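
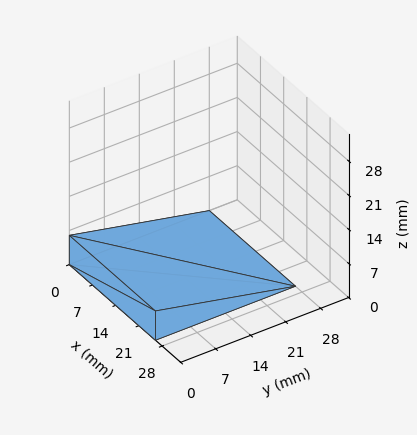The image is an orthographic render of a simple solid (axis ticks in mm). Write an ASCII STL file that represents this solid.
Reading the render: the shape is a wedge (ramp): 26 × 28 mm base, rising to 6 mm along the y=0 edge and sloping linearly to z=0 at y=28 (dimensions read to the nearest mm from the axis ticks). For the STL, each face is triangulated and given an outward normal.

solid part
  facet normal 0.0000 0.0000 -1.0000
    outer loop
      vertex 26.000 28.000 0.000
      vertex 26.000 0.000 0.000
      vertex 0.000 0.000 0.000
    endloop
  endfacet
  facet normal 0.0000 0.0000 -1.0000
    outer loop
      vertex 0.000 28.000 0.000
      vertex 26.000 28.000 0.000
      vertex 0.000 0.000 0.000
    endloop
  endfacet
  facet normal 0.0000 -1.0000 0.0000
    outer loop
      vertex 0.000 0.000 0.000
      vertex 26.000 0.000 0.000
      vertex 26.000 0.000 6.000
    endloop
  endfacet
  facet normal 0.0000 -1.0000 0.0000
    outer loop
      vertex 0.000 0.000 0.000
      vertex 26.000 0.000 6.000
      vertex 0.000 0.000 6.000
    endloop
  endfacet
  facet normal 0.0000 0.2095 0.9778
    outer loop
      vertex 0.000 0.000 6.000
      vertex 26.000 0.000 6.000
      vertex 26.000 28.000 0.000
    endloop
  endfacet
  facet normal 0.0000 0.2095 0.9778
    outer loop
      vertex 0.000 0.000 6.000
      vertex 26.000 28.000 0.000
      vertex 0.000 28.000 0.000
    endloop
  endfacet
  facet normal -1.0000 0.0000 0.0000
    outer loop
      vertex 0.000 0.000 6.000
      vertex 0.000 28.000 0.000
      vertex 0.000 0.000 0.000
    endloop
  endfacet
  facet normal 1.0000 0.0000 0.0000
    outer loop
      vertex 26.000 0.000 0.000
      vertex 26.000 28.000 0.000
      vertex 26.000 0.000 6.000
    endloop
  endfacet
endsolid part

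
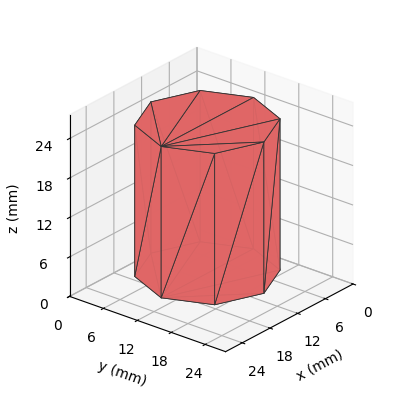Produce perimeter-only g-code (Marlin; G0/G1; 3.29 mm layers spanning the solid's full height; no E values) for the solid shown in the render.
Reading the render: the shape is a regular 8-sided prism (a cylinder approximated with 8 flat sides), circumscribed radius ≈ 10 mm, height ≈ 23 mm (dimensions read to the nearest mm from the axis ticks). For the g-code, the solid's height is divided into equal slices at the stated Δz and each level perimeter traced with G1 moves after a G0 lift.

; perimeter-only toolpath
G21 ; units = mm
G90 ; absolute positioning
G28 ; home
; layer 1
G0 Z3.29
G0 X20.00 Y10.00
G1 X17.07 Y17.07
G1 X10.00 Y20.00
G1 X2.93 Y17.07
G1 X0.00 Y10.00
G1 X2.93 Y2.93
G1 X10.00 Y0.00
G1 X17.07 Y2.93
G1 X20.00 Y10.00
; layer 2
G0 Z6.57
G0 X20.00 Y10.00
G1 X17.07 Y17.07
G1 X10.00 Y20.00
G1 X2.93 Y17.07
G1 X0.00 Y10.00
G1 X2.93 Y2.93
G1 X10.00 Y0.00
G1 X17.07 Y2.93
G1 X20.00 Y10.00
; layer 3
G0 Z9.86
G0 X20.00 Y10.00
G1 X17.07 Y17.07
G1 X10.00 Y20.00
G1 X2.93 Y17.07
G1 X0.00 Y10.00
G1 X2.93 Y2.93
G1 X10.00 Y0.00
G1 X17.07 Y2.93
G1 X20.00 Y10.00
; layer 4
G0 Z13.14
G0 X20.00 Y10.00
G1 X17.07 Y17.07
G1 X10.00 Y20.00
G1 X2.93 Y17.07
G1 X0.00 Y10.00
G1 X2.93 Y2.93
G1 X10.00 Y0.00
G1 X17.07 Y2.93
G1 X20.00 Y10.00
; layer 5
G0 Z16.43
G0 X20.00 Y10.00
G1 X17.07 Y17.07
G1 X10.00 Y20.00
G1 X2.93 Y17.07
G1 X0.00 Y10.00
G1 X2.93 Y2.93
G1 X10.00 Y0.00
G1 X17.07 Y2.93
G1 X20.00 Y10.00
; layer 6
G0 Z19.71
G0 X20.00 Y10.00
G1 X17.07 Y17.07
G1 X10.00 Y20.00
G1 X2.93 Y17.07
G1 X0.00 Y10.00
G1 X2.93 Y2.93
G1 X10.00 Y0.00
G1 X17.07 Y2.93
G1 X20.00 Y10.00
; layer 7
G0 Z23.00
G0 X20.00 Y10.00
G1 X17.07 Y17.07
G1 X10.00 Y20.00
G1 X2.93 Y17.07
G1 X0.00 Y10.00
G1 X2.93 Y2.93
G1 X10.00 Y0.00
G1 X17.07 Y2.93
G1 X20.00 Y10.00
M2 ; end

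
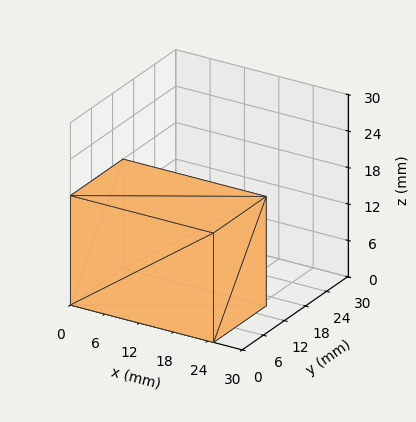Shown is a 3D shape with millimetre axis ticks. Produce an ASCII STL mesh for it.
Reading the render: the shape is a rectangular box, roughly 25 × 15 mm footprint and 18 mm tall (dimensions read to the nearest mm from the axis ticks). For the STL, each face is triangulated and given an outward normal.

solid part
  facet normal 0.0000 0.0000 -1.0000
    outer loop
      vertex 25.00 15.00 0.00
      vertex 25.00 0.00 0.00
      vertex 0.00 0.00 0.00
    endloop
  endfacet
  facet normal 0.0000 0.0000 -1.0000
    outer loop
      vertex 0.00 15.00 0.00
      vertex 25.00 15.00 0.00
      vertex 0.00 0.00 0.00
    endloop
  endfacet
  facet normal 0.0000 0.0000 1.0000
    outer loop
      vertex 0.00 0.00 18.00
      vertex 25.00 0.00 18.00
      vertex 25.00 15.00 18.00
    endloop
  endfacet
  facet normal 0.0000 0.0000 1.0000
    outer loop
      vertex 0.00 0.00 18.00
      vertex 25.00 15.00 18.00
      vertex 0.00 15.00 18.00
    endloop
  endfacet
  facet normal 0.0000 -1.0000 0.0000
    outer loop
      vertex 0.00 0.00 0.00
      vertex 25.00 0.00 0.00
      vertex 25.00 0.00 18.00
    endloop
  endfacet
  facet normal 0.0000 -1.0000 0.0000
    outer loop
      vertex 0.00 0.00 0.00
      vertex 25.00 0.00 18.00
      vertex 0.00 0.00 18.00
    endloop
  endfacet
  facet normal 0.0000 1.0000 0.0000
    outer loop
      vertex 25.00 15.00 18.00
      vertex 25.00 15.00 0.00
      vertex 0.00 15.00 0.00
    endloop
  endfacet
  facet normal 0.0000 1.0000 0.0000
    outer loop
      vertex 0.00 15.00 18.00
      vertex 25.00 15.00 18.00
      vertex 0.00 15.00 0.00
    endloop
  endfacet
  facet normal -1.0000 0.0000 0.0000
    outer loop
      vertex 0.00 15.00 18.00
      vertex 0.00 15.00 0.00
      vertex 0.00 0.00 0.00
    endloop
  endfacet
  facet normal -1.0000 0.0000 0.0000
    outer loop
      vertex 0.00 0.00 18.00
      vertex 0.00 15.00 18.00
      vertex 0.00 0.00 0.00
    endloop
  endfacet
  facet normal 1.0000 0.0000 0.0000
    outer loop
      vertex 25.00 0.00 0.00
      vertex 25.00 15.00 0.00
      vertex 25.00 15.00 18.00
    endloop
  endfacet
  facet normal 1.0000 0.0000 0.0000
    outer loop
      vertex 25.00 0.00 0.00
      vertex 25.00 15.00 18.00
      vertex 25.00 0.00 18.00
    endloop
  endfacet
endsolid part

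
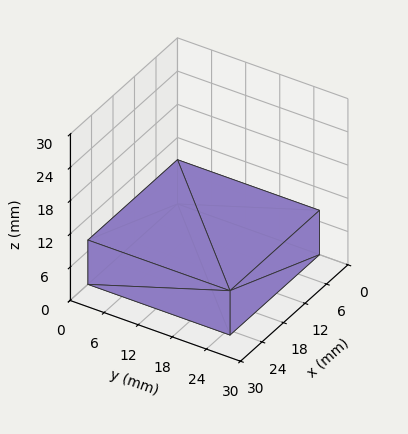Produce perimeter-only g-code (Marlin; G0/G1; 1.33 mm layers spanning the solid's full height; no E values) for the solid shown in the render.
Reading the render: the shape is a rectangular box, roughly 25 × 25 mm footprint and 8 mm tall (dimensions read to the nearest mm from the axis ticks). For the g-code, the solid's height is divided into equal slices at the stated Δz and each level perimeter traced with G1 moves after a G0 lift.

; perimeter-only toolpath
G21 ; units = mm
G90 ; absolute positioning
G28 ; home
; layer 1
G0 Z1.33
G0 X0.00 Y0.00
G1 X25.00 Y0.00
G1 X25.00 Y25.00
G1 X0.00 Y25.00
G1 X0.00 Y0.00
; layer 2
G0 Z2.67
G0 X0.00 Y0.00
G1 X25.00 Y0.00
G1 X25.00 Y25.00
G1 X0.00 Y25.00
G1 X0.00 Y0.00
; layer 3
G0 Z4.00
G0 X0.00 Y0.00
G1 X25.00 Y0.00
G1 X25.00 Y25.00
G1 X0.00 Y25.00
G1 X0.00 Y0.00
; layer 4
G0 Z5.33
G0 X0.00 Y0.00
G1 X25.00 Y0.00
G1 X25.00 Y25.00
G1 X0.00 Y25.00
G1 X0.00 Y0.00
; layer 5
G0 Z6.67
G0 X0.00 Y0.00
G1 X25.00 Y0.00
G1 X25.00 Y25.00
G1 X0.00 Y25.00
G1 X0.00 Y0.00
; layer 6
G0 Z8.00
G0 X0.00 Y0.00
G1 X25.00 Y0.00
G1 X25.00 Y25.00
G1 X0.00 Y25.00
G1 X0.00 Y0.00
M2 ; end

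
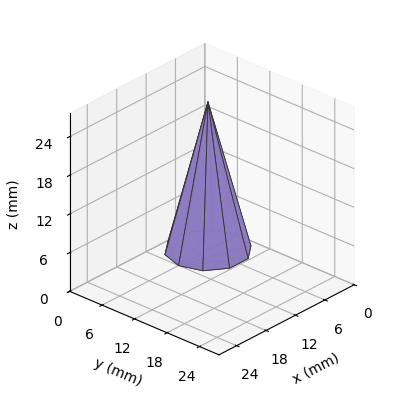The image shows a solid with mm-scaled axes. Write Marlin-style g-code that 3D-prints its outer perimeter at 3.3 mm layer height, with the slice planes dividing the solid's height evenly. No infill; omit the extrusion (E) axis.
Reading the render: the shape is a regular 10-sided pyramid, base circumscribed radius ≈ 6 mm, apex at z ≈ 23 mm (dimensions read to the nearest mm from the axis ticks). For the g-code, the solid's height is divided into equal slices at the stated Δz and each level perimeter traced with G1 moves after a G0 lift.

; perimeter-only toolpath
G21 ; units = mm
G90 ; absolute positioning
G28 ; home
; layer 1
G0 Z3.3
G0 X11.1 Y6.0
G1 X10.2 Y9.0
G1 X7.6 Y10.9
G1 X4.4 Y10.9
G1 X1.8 Y9.0
G1 X0.9 Y6.0
G1 X1.8 Y3.0
G1 X4.4 Y1.1
G1 X7.6 Y1.1
G1 X10.2 Y3.0
G1 X11.1 Y6.0
; layer 2
G0 Z6.6
G0 X10.3 Y6.0
G1 X9.5 Y8.5
G1 X7.4 Y10.1
G1 X4.6 Y10.1
G1 X2.5 Y8.5
G1 X1.7 Y6.0
G1 X2.5 Y3.5
G1 X4.6 Y1.9
G1 X7.4 Y1.9
G1 X9.5 Y3.5
G1 X10.3 Y6.0
; layer 3
G0 Z9.9
G0 X9.4 Y6.0
G1 X8.8 Y8.0
G1 X7.1 Y9.3
G1 X4.9 Y9.3
G1 X3.2 Y8.0
G1 X2.6 Y6.0
G1 X3.2 Y4.0
G1 X4.9 Y2.7
G1 X7.1 Y2.7
G1 X8.8 Y4.0
G1 X9.4 Y6.0
; layer 4
G0 Z13.1
G0 X8.6 Y6.0
G1 X8.1 Y7.5
G1 X6.8 Y8.4
G1 X5.2 Y8.4
G1 X3.9 Y7.5
G1 X3.4 Y6.0
G1 X3.9 Y4.5
G1 X5.2 Y3.6
G1 X6.8 Y3.6
G1 X8.1 Y4.5
G1 X8.6 Y6.0
; layer 5
G0 Z16.4
G0 X7.7 Y6.0
G1 X7.4 Y7.0
G1 X6.5 Y7.6
G1 X5.5 Y7.6
G1 X4.6 Y7.0
G1 X4.3 Y6.0
G1 X4.6 Y5.0
G1 X5.5 Y4.4
G1 X6.5 Y4.4
G1 X7.4 Y5.0
G1 X7.7 Y6.0
; layer 6
G0 Z19.7
G0 X6.9 Y6.0
G1 X6.7 Y6.5
G1 X6.3 Y6.8
G1 X5.7 Y6.8
G1 X5.3 Y6.5
G1 X5.1 Y6.0
G1 X5.3 Y5.5
G1 X5.7 Y5.2
G1 X6.3 Y5.2
G1 X6.7 Y5.5
G1 X6.9 Y6.0
M2 ; end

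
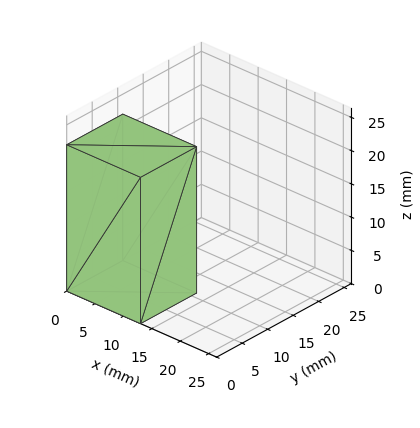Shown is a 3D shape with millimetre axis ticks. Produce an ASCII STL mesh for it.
Reading the render: the shape is a rectangular box, roughly 13 × 11 mm footprint and 22 mm tall (dimensions read to the nearest mm from the axis ticks). For the STL, each face is triangulated and given an outward normal.

solid part
  facet normal 0.0000 0.0000 -1.0000
    outer loop
      vertex 13.000 11.000 0.000
      vertex 13.000 0.000 0.000
      vertex 0.000 0.000 0.000
    endloop
  endfacet
  facet normal 0.0000 0.0000 -1.0000
    outer loop
      vertex 0.000 11.000 0.000
      vertex 13.000 11.000 0.000
      vertex 0.000 0.000 0.000
    endloop
  endfacet
  facet normal 0.0000 0.0000 1.0000
    outer loop
      vertex 0.000 0.000 22.000
      vertex 13.000 0.000 22.000
      vertex 13.000 11.000 22.000
    endloop
  endfacet
  facet normal 0.0000 0.0000 1.0000
    outer loop
      vertex 0.000 0.000 22.000
      vertex 13.000 11.000 22.000
      vertex 0.000 11.000 22.000
    endloop
  endfacet
  facet normal 0.0000 -1.0000 0.0000
    outer loop
      vertex 0.000 0.000 0.000
      vertex 13.000 0.000 0.000
      vertex 13.000 0.000 22.000
    endloop
  endfacet
  facet normal 0.0000 -1.0000 0.0000
    outer loop
      vertex 0.000 0.000 0.000
      vertex 13.000 0.000 22.000
      vertex 0.000 0.000 22.000
    endloop
  endfacet
  facet normal 0.0000 1.0000 0.0000
    outer loop
      vertex 13.000 11.000 22.000
      vertex 13.000 11.000 0.000
      vertex 0.000 11.000 0.000
    endloop
  endfacet
  facet normal 0.0000 1.0000 0.0000
    outer loop
      vertex 0.000 11.000 22.000
      vertex 13.000 11.000 22.000
      vertex 0.000 11.000 0.000
    endloop
  endfacet
  facet normal -1.0000 0.0000 0.0000
    outer loop
      vertex 0.000 11.000 22.000
      vertex 0.000 11.000 0.000
      vertex 0.000 0.000 0.000
    endloop
  endfacet
  facet normal -1.0000 0.0000 0.0000
    outer loop
      vertex 0.000 0.000 22.000
      vertex 0.000 11.000 22.000
      vertex 0.000 0.000 0.000
    endloop
  endfacet
  facet normal 1.0000 0.0000 0.0000
    outer loop
      vertex 13.000 0.000 0.000
      vertex 13.000 11.000 0.000
      vertex 13.000 11.000 22.000
    endloop
  endfacet
  facet normal 1.0000 0.0000 0.0000
    outer loop
      vertex 13.000 0.000 0.000
      vertex 13.000 11.000 22.000
      vertex 13.000 0.000 22.000
    endloop
  endfacet
endsolid part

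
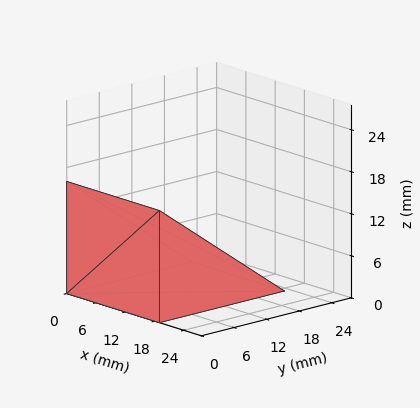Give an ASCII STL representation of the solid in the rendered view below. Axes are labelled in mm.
Reading the render: the shape is a wedge (ramp): 19 × 23 mm base, rising to 16 mm along the y=0 edge and sloping linearly to z=0 at y=23 (dimensions read to the nearest mm from the axis ticks). For the STL, each face is triangulated and given an outward normal.

solid part
  facet normal 0.0000 0.0000 -1.0000
    outer loop
      vertex 19.0 23.0 0.0
      vertex 19.0 0.0 0.0
      vertex 0.0 0.0 0.0
    endloop
  endfacet
  facet normal 0.0000 0.0000 -1.0000
    outer loop
      vertex 0.0 23.0 0.0
      vertex 19.0 23.0 0.0
      vertex 0.0 0.0 0.0
    endloop
  endfacet
  facet normal 0.0000 -1.0000 0.0000
    outer loop
      vertex 0.0 0.0 0.0
      vertex 19.0 0.0 0.0
      vertex 19.0 0.0 16.0
    endloop
  endfacet
  facet normal 0.0000 -1.0000 0.0000
    outer loop
      vertex 0.0 0.0 0.0
      vertex 19.0 0.0 16.0
      vertex 0.0 0.0 16.0
    endloop
  endfacet
  facet normal 0.0000 0.5711 0.8209
    outer loop
      vertex 0.0 0.0 16.0
      vertex 19.0 0.0 16.0
      vertex 19.0 23.0 0.0
    endloop
  endfacet
  facet normal 0.0000 0.5711 0.8209
    outer loop
      vertex 0.0 0.0 16.0
      vertex 19.0 23.0 0.0
      vertex 0.0 23.0 0.0
    endloop
  endfacet
  facet normal -1.0000 0.0000 0.0000
    outer loop
      vertex 0.0 0.0 16.0
      vertex 0.0 23.0 0.0
      vertex 0.0 0.0 0.0
    endloop
  endfacet
  facet normal 1.0000 0.0000 0.0000
    outer loop
      vertex 19.0 0.0 0.0
      vertex 19.0 23.0 0.0
      vertex 19.0 0.0 16.0
    endloop
  endfacet
endsolid part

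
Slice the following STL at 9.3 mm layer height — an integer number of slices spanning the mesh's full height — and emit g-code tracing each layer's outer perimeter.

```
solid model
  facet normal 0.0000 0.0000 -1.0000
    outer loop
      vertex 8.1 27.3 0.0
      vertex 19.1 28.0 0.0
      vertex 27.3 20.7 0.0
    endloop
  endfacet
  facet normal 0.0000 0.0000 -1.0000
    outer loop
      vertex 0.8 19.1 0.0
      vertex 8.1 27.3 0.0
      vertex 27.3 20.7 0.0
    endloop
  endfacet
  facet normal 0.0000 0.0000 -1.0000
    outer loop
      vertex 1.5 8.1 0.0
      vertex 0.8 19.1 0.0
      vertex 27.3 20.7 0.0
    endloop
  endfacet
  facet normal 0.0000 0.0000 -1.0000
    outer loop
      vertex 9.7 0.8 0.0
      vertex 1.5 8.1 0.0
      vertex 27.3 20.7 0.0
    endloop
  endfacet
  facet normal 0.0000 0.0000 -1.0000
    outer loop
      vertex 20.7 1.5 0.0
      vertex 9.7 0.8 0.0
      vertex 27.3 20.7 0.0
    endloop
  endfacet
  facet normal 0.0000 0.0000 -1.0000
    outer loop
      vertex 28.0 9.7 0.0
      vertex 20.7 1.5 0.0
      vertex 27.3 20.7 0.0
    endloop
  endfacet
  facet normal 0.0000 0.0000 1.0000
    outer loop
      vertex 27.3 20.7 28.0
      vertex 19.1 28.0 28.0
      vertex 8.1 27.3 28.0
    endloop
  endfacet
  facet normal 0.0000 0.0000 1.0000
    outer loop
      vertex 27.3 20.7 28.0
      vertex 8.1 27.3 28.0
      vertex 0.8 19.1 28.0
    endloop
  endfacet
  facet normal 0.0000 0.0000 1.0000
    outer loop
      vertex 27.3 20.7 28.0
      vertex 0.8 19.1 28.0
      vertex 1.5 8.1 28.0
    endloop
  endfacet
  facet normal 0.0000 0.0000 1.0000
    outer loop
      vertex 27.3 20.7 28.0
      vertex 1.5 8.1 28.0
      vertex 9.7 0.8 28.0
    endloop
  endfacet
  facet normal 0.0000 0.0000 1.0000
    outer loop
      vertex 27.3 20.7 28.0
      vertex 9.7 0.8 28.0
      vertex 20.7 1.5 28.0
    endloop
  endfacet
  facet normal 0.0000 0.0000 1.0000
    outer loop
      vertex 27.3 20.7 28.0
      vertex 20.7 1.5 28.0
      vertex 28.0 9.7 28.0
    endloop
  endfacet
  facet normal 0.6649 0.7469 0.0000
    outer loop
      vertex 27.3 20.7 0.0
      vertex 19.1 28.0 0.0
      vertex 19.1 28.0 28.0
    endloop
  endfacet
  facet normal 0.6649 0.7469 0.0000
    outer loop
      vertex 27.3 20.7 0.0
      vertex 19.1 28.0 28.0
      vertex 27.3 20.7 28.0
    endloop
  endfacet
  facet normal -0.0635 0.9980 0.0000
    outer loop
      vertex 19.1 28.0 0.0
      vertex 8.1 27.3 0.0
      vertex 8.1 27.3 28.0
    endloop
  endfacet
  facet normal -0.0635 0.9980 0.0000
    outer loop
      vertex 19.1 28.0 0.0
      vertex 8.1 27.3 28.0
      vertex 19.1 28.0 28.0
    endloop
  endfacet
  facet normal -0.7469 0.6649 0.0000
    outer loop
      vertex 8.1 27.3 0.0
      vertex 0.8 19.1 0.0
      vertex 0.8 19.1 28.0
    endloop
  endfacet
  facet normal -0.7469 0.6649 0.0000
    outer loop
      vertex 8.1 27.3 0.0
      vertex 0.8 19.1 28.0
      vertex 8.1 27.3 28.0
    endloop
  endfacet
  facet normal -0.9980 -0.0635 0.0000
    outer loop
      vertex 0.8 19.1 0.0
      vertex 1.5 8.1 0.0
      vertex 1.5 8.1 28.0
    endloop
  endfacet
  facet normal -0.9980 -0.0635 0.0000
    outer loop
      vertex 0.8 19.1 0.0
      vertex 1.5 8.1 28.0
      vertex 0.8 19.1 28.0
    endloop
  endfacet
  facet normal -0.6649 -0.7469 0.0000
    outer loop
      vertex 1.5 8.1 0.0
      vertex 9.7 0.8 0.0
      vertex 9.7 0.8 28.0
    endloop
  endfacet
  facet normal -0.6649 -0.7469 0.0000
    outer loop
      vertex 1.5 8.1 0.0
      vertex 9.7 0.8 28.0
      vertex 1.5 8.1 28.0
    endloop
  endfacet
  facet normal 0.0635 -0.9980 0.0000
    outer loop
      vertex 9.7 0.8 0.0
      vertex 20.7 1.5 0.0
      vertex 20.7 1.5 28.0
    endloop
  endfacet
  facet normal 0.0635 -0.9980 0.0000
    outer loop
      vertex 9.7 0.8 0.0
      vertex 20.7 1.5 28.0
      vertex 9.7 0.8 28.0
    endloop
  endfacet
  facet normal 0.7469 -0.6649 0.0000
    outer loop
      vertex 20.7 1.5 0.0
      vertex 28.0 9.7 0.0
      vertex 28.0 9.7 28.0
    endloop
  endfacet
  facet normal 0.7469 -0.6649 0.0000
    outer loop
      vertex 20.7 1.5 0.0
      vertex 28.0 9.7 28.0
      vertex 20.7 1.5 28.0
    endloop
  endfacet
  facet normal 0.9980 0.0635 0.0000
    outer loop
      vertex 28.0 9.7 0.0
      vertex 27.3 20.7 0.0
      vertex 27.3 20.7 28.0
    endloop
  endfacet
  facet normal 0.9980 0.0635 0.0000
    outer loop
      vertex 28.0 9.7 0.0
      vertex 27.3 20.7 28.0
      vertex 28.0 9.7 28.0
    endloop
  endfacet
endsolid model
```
; perimeter-only toolpath
G21 ; units = mm
G90 ; absolute positioning
G28 ; home
; layer 1
G0 Z9.3
G0 X27.3 Y20.7
G1 X19.1 Y28.0
G1 X8.1 Y27.3
G1 X0.8 Y19.1
G1 X1.5 Y8.1
G1 X9.7 Y0.8
G1 X20.7 Y1.5
G1 X28.0 Y9.7
G1 X27.3 Y20.7
; layer 2
G0 Z18.7
G0 X27.3 Y20.7
G1 X19.1 Y28.0
G1 X8.1 Y27.3
G1 X0.8 Y19.1
G1 X1.5 Y8.1
G1 X9.7 Y0.8
G1 X20.7 Y1.5
G1 X28.0 Y9.7
G1 X27.3 Y20.7
; layer 3
G0 Z28.0
G0 X27.3 Y20.7
G1 X19.1 Y28.0
G1 X8.1 Y27.3
G1 X0.8 Y19.1
G1 X1.5 Y8.1
G1 X9.7 Y0.8
G1 X20.7 Y1.5
G1 X28.0 Y9.7
G1 X27.3 Y20.7
M2 ; end

The solid is a regular 8-sided prism (a cylinder approximated with 8 flat sides), circumscribed radius ≈ 14.4 mm, height ≈ 28 mm. Slicing at Δz = 9.3 mm — 3 equal slices spanning the solid's height, so layer i sits at z = i·h/3 — gives 3 non-empty perimeters. Each is a 8-segment closed polygon; G0 lifts to the layer z and rapids to the start vertex, then G1 traces the edges.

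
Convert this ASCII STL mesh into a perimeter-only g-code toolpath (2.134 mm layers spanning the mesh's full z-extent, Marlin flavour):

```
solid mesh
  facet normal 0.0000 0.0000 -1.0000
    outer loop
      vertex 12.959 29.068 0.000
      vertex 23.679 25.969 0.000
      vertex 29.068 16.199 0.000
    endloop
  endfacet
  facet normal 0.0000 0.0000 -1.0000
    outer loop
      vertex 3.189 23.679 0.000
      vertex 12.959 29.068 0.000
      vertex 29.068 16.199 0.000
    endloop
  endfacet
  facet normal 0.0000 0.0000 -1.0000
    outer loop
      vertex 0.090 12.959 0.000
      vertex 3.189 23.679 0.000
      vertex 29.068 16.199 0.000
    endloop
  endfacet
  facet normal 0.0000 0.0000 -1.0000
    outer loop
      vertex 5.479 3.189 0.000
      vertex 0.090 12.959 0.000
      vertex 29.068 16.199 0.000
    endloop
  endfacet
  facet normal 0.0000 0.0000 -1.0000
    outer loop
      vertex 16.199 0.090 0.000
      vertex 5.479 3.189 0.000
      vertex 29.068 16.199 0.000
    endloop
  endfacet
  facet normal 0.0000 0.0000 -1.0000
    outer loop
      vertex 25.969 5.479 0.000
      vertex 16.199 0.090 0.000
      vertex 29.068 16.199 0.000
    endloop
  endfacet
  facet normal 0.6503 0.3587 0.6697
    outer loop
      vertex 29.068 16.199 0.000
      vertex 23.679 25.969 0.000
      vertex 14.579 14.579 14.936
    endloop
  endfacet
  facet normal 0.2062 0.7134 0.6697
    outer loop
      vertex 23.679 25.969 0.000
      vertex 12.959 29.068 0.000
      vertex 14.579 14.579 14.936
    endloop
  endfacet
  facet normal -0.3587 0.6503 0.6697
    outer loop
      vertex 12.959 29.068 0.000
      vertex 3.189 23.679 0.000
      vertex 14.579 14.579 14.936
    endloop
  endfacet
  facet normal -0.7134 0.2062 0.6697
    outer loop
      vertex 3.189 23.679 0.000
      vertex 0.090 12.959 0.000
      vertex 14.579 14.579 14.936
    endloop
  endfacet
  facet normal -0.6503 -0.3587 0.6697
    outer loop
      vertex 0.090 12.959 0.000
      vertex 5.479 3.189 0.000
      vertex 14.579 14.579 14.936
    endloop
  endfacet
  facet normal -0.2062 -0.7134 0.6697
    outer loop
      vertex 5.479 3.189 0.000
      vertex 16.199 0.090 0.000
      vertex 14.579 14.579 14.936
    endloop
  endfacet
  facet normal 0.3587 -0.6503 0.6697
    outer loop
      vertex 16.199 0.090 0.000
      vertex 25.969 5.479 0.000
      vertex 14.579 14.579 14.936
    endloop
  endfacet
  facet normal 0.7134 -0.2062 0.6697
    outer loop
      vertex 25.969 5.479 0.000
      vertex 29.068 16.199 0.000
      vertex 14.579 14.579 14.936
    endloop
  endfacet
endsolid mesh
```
; perimeter-only toolpath
G21 ; units = mm
G90 ; absolute positioning
G28 ; home
; layer 1
G0 Z2.134
G0 X26.998 Y15.968
G1 X22.379 Y24.342
G1 X13.190 Y26.998
G1 X4.816 Y22.379
G1 X2.160 Y13.190
G1 X6.779 Y4.816
G1 X15.968 Y2.160
G1 X24.342 Y6.779
G1 X26.998 Y15.968
; layer 2
G0 Z4.267
G0 X24.928 Y15.736
G1 X21.079 Y22.715
G1 X13.422 Y24.928
G1 X6.443 Y21.079
G1 X4.230 Y13.422
G1 X8.079 Y6.443
G1 X15.736 Y4.230
G1 X22.715 Y8.079
G1 X24.928 Y15.736
; layer 3
G0 Z6.401
G0 X22.858 Y15.505
G1 X19.779 Y21.088
G1 X13.653 Y22.858
G1 X8.070 Y19.779
G1 X6.300 Y13.653
G1 X9.379 Y8.070
G1 X15.505 Y6.300
G1 X21.088 Y9.379
G1 X22.858 Y15.505
; layer 4
G0 Z8.535
G0 X20.789 Y15.273
G1 X18.479 Y19.460
G1 X13.885 Y20.789
G1 X9.698 Y18.479
G1 X8.369 Y13.885
G1 X10.679 Y9.698
G1 X15.273 Y8.369
G1 X19.460 Y10.679
G1 X20.789 Y15.273
; layer 5
G0 Z10.669
G0 X18.719 Y15.042
G1 X17.179 Y17.833
G1 X14.116 Y18.719
G1 X11.325 Y17.179
G1 X10.439 Y14.116
G1 X11.979 Y11.325
G1 X15.042 Y10.439
G1 X17.833 Y11.979
G1 X18.719 Y15.042
; layer 6
G0 Z12.802
G0 X16.649 Y14.810
G1 X15.879 Y16.206
G1 X14.348 Y16.649
G1 X12.952 Y15.879
G1 X12.509 Y14.348
G1 X13.279 Y12.952
G1 X14.810 Y12.509
G1 X16.206 Y13.279
G1 X16.649 Y14.810
M2 ; end

The solid is a regular 8-sided pyramid, base circumscribed radius ≈ 14.6 mm, apex at z ≈ 14.9 mm. Slicing at Δz = 2.134 mm — 7 equal slices spanning the solid's height, so layer i sits at z = i·h/7 — gives 6 non-empty perimeters. Each is a 8-segment closed polygon; G0 lifts to the layer z and rapids to the start vertex, then G1 traces the edges. The cross-section shrinks linearly with z (the slice at the apex is degenerate and omitted).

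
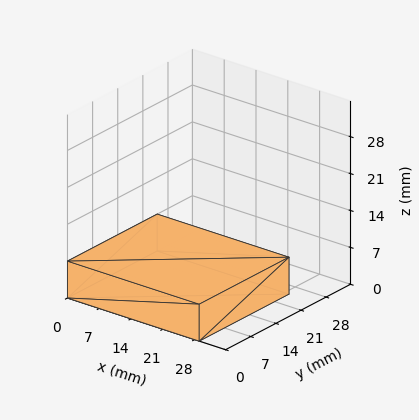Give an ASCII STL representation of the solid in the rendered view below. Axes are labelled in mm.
Reading the render: the shape is a rectangular box, roughly 29 × 25 mm footprint and 7 mm tall (dimensions read to the nearest mm from the axis ticks). For the STL, each face is triangulated and given an outward normal.

solid part
  facet normal 0.0000 0.0000 -1.0000
    outer loop
      vertex 29.000 25.000 0.000
      vertex 29.000 0.000 0.000
      vertex 0.000 0.000 0.000
    endloop
  endfacet
  facet normal 0.0000 0.0000 -1.0000
    outer loop
      vertex 0.000 25.000 0.000
      vertex 29.000 25.000 0.000
      vertex 0.000 0.000 0.000
    endloop
  endfacet
  facet normal 0.0000 0.0000 1.0000
    outer loop
      vertex 0.000 0.000 7.000
      vertex 29.000 0.000 7.000
      vertex 29.000 25.000 7.000
    endloop
  endfacet
  facet normal 0.0000 0.0000 1.0000
    outer loop
      vertex 0.000 0.000 7.000
      vertex 29.000 25.000 7.000
      vertex 0.000 25.000 7.000
    endloop
  endfacet
  facet normal 0.0000 -1.0000 0.0000
    outer loop
      vertex 0.000 0.000 0.000
      vertex 29.000 0.000 0.000
      vertex 29.000 0.000 7.000
    endloop
  endfacet
  facet normal 0.0000 -1.0000 0.0000
    outer loop
      vertex 0.000 0.000 0.000
      vertex 29.000 0.000 7.000
      vertex 0.000 0.000 7.000
    endloop
  endfacet
  facet normal 0.0000 1.0000 0.0000
    outer loop
      vertex 29.000 25.000 7.000
      vertex 29.000 25.000 0.000
      vertex 0.000 25.000 0.000
    endloop
  endfacet
  facet normal 0.0000 1.0000 0.0000
    outer loop
      vertex 0.000 25.000 7.000
      vertex 29.000 25.000 7.000
      vertex 0.000 25.000 0.000
    endloop
  endfacet
  facet normal -1.0000 0.0000 0.0000
    outer loop
      vertex 0.000 25.000 7.000
      vertex 0.000 25.000 0.000
      vertex 0.000 0.000 0.000
    endloop
  endfacet
  facet normal -1.0000 0.0000 0.0000
    outer loop
      vertex 0.000 0.000 7.000
      vertex 0.000 25.000 7.000
      vertex 0.000 0.000 0.000
    endloop
  endfacet
  facet normal 1.0000 0.0000 0.0000
    outer loop
      vertex 29.000 0.000 0.000
      vertex 29.000 25.000 0.000
      vertex 29.000 25.000 7.000
    endloop
  endfacet
  facet normal 1.0000 0.0000 0.0000
    outer loop
      vertex 29.000 0.000 0.000
      vertex 29.000 25.000 7.000
      vertex 29.000 0.000 7.000
    endloop
  endfacet
endsolid part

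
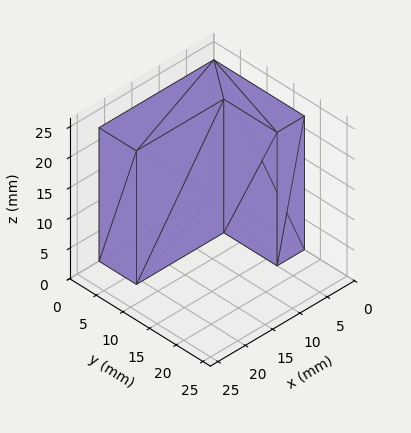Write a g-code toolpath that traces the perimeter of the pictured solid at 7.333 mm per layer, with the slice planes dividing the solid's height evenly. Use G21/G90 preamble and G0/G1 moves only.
Reading the render: the shape is an L-shaped prism: outer 21 × 17 mm, arm thicknesses ≈ 7 mm (horizontal) and 5 mm (vertical), extruded 22 mm in z (dimensions read to the nearest mm from the axis ticks). For the g-code, the solid's height is divided into equal slices at the stated Δz and each level perimeter traced with G1 moves after a G0 lift.

; perimeter-only toolpath
G21 ; units = mm
G90 ; absolute positioning
G28 ; home
; layer 1
G0 Z7.333
G0 X0.000 Y0.000
G1 X21.000 Y0.000
G1 X21.000 Y7.000
G1 X5.000 Y7.000
G1 X5.000 Y17.000
G1 X0.000 Y17.000
G1 X0.000 Y0.000
; layer 2
G0 Z14.667
G0 X0.000 Y0.000
G1 X21.000 Y0.000
G1 X21.000 Y7.000
G1 X5.000 Y7.000
G1 X5.000 Y17.000
G1 X0.000 Y17.000
G1 X0.000 Y0.000
; layer 3
G0 Z22.000
G0 X0.000 Y0.000
G1 X21.000 Y0.000
G1 X21.000 Y7.000
G1 X5.000 Y7.000
G1 X5.000 Y17.000
G1 X0.000 Y17.000
G1 X0.000 Y0.000
M2 ; end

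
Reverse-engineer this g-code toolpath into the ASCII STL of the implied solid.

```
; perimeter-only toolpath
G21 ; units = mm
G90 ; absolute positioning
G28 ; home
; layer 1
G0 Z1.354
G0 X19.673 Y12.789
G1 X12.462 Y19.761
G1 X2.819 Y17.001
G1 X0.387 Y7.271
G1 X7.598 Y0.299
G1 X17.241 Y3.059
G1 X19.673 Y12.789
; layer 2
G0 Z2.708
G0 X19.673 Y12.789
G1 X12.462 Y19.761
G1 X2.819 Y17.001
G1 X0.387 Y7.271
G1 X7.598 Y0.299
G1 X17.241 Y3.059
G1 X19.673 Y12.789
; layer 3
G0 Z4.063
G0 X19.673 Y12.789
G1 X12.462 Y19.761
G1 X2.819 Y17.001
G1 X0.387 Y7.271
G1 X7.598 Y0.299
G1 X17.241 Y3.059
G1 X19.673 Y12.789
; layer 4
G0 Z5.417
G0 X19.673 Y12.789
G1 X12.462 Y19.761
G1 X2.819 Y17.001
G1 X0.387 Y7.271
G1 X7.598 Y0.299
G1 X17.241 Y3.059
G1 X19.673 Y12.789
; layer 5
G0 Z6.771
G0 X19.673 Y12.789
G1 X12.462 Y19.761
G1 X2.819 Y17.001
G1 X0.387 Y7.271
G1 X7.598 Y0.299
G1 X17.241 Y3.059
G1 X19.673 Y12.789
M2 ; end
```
solid part
  facet normal 0.0000 0.0000 -1.0000
    outer loop
      vertex 2.819 17.001 0.000
      vertex 12.462 19.761 0.000
      vertex 19.673 12.789 0.000
    endloop
  endfacet
  facet normal 0.0000 0.0000 -1.0000
    outer loop
      vertex 0.387 7.271 0.000
      vertex 2.819 17.001 0.000
      vertex 19.673 12.789 0.000
    endloop
  endfacet
  facet normal 0.0000 0.0000 -1.0000
    outer loop
      vertex 7.598 0.299 0.000
      vertex 0.387 7.271 0.000
      vertex 19.673 12.789 0.000
    endloop
  endfacet
  facet normal 0.0000 0.0000 -1.0000
    outer loop
      vertex 17.241 3.059 0.000
      vertex 7.598 0.299 0.000
      vertex 19.673 12.789 0.000
    endloop
  endfacet
  facet normal 0.0000 0.0000 1.0000
    outer loop
      vertex 19.673 12.789 6.771
      vertex 12.462 19.761 6.771
      vertex 2.819 17.001 6.771
    endloop
  endfacet
  facet normal 0.0000 0.0000 1.0000
    outer loop
      vertex 19.673 12.789 6.771
      vertex 2.819 17.001 6.771
      vertex 0.387 7.271 6.771
    endloop
  endfacet
  facet normal 0.0000 0.0000 1.0000
    outer loop
      vertex 19.673 12.789 6.771
      vertex 0.387 7.271 6.771
      vertex 7.598 0.299 6.771
    endloop
  endfacet
  facet normal 0.0000 0.0000 1.0000
    outer loop
      vertex 19.673 12.789 6.771
      vertex 7.598 0.299 6.771
      vertex 17.241 3.059 6.771
    endloop
  endfacet
  facet normal 0.6951 0.7189 0.0000
    outer loop
      vertex 19.673 12.789 0.000
      vertex 12.462 19.761 0.000
      vertex 12.462 19.761 6.771
    endloop
  endfacet
  facet normal 0.6951 0.7189 0.0000
    outer loop
      vertex 19.673 12.789 0.000
      vertex 12.462 19.761 6.771
      vertex 19.673 12.789 6.771
    endloop
  endfacet
  facet normal -0.2752 0.9614 0.0000
    outer loop
      vertex 12.462 19.761 0.000
      vertex 2.819 17.001 0.000
      vertex 2.819 17.001 6.771
    endloop
  endfacet
  facet normal -0.2752 0.9614 0.0000
    outer loop
      vertex 12.462 19.761 0.000
      vertex 2.819 17.001 6.771
      vertex 12.462 19.761 6.771
    endloop
  endfacet
  facet normal -0.9702 0.2425 0.0000
    outer loop
      vertex 2.819 17.001 0.000
      vertex 0.387 7.271 0.000
      vertex 0.387 7.271 6.771
    endloop
  endfacet
  facet normal -0.9702 0.2425 0.0000
    outer loop
      vertex 2.819 17.001 0.000
      vertex 0.387 7.271 6.771
      vertex 2.819 17.001 6.771
    endloop
  endfacet
  facet normal -0.6951 -0.7189 0.0000
    outer loop
      vertex 0.387 7.271 0.000
      vertex 7.598 0.299 0.000
      vertex 7.598 0.299 6.771
    endloop
  endfacet
  facet normal -0.6951 -0.7189 0.0000
    outer loop
      vertex 0.387 7.271 0.000
      vertex 7.598 0.299 6.771
      vertex 0.387 7.271 6.771
    endloop
  endfacet
  facet normal 0.2752 -0.9614 0.0000
    outer loop
      vertex 7.598 0.299 0.000
      vertex 17.241 3.059 0.000
      vertex 17.241 3.059 6.771
    endloop
  endfacet
  facet normal 0.2752 -0.9614 0.0000
    outer loop
      vertex 7.598 0.299 0.000
      vertex 17.241 3.059 6.771
      vertex 7.598 0.299 6.771
    endloop
  endfacet
  facet normal 0.9702 -0.2425 0.0000
    outer loop
      vertex 17.241 3.059 0.000
      vertex 19.673 12.789 0.000
      vertex 19.673 12.789 6.771
    endloop
  endfacet
  facet normal 0.9702 -0.2425 0.0000
    outer loop
      vertex 17.241 3.059 0.000
      vertex 19.673 12.789 6.771
      vertex 17.241 3.059 6.771
    endloop
  endfacet
endsolid part

The G0 Z moves step by Δz≈1.354 mm. Every layer's G1 loop is the same polygon, so the solid is a straight extrusion of it from z=0 to z≈6.77. Closing with flat bottom and top caps and triangulating gives 20 facets — a regular 6-sided prism (a cylinder approximated with 6 flat sides), circumscribed radius ≈ 10 mm, height ≈ 6.77 mm.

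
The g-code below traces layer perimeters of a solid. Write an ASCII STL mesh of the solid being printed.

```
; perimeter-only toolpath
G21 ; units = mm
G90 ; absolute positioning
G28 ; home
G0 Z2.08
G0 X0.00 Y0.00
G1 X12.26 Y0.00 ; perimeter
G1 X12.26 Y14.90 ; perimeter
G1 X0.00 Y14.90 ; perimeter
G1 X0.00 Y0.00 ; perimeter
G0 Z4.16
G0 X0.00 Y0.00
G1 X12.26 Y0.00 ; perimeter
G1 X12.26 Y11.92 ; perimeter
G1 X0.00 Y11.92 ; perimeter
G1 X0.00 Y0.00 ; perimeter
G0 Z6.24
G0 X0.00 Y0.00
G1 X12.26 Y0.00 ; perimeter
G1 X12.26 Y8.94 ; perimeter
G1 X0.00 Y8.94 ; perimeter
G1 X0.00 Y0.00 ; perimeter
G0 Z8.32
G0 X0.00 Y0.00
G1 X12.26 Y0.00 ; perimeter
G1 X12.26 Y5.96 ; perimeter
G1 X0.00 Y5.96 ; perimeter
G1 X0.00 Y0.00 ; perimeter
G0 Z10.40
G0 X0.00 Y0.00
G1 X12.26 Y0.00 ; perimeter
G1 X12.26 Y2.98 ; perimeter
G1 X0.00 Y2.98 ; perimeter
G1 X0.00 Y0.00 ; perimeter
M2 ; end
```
solid part
  facet normal 0.0000 0.0000 -1.0000
    outer loop
      vertex 12.26 17.88 0.00
      vertex 12.26 0.00 0.00
      vertex 0.00 0.00 0.00
    endloop
  endfacet
  facet normal 0.0000 0.0000 -1.0000
    outer loop
      vertex 0.00 17.88 0.00
      vertex 12.26 17.88 0.00
      vertex 0.00 0.00 0.00
    endloop
  endfacet
  facet normal 0.0000 -1.0000 0.0000
    outer loop
      vertex 0.00 0.00 0.00
      vertex 12.26 0.00 0.00
      vertex 12.26 0.00 12.48
    endloop
  endfacet
  facet normal 0.0000 -1.0000 0.0000
    outer loop
      vertex 0.00 0.00 0.00
      vertex 12.26 0.00 12.48
      vertex 0.00 0.00 12.48
    endloop
  endfacet
  facet normal 0.0000 0.5724 0.8200
    outer loop
      vertex 0.00 0.00 12.48
      vertex 12.26 0.00 12.48
      vertex 12.26 17.88 0.00
    endloop
  endfacet
  facet normal 0.0000 0.5724 0.8200
    outer loop
      vertex 0.00 0.00 12.48
      vertex 12.26 17.88 0.00
      vertex 0.00 17.88 0.00
    endloop
  endfacet
  facet normal -1.0000 0.0000 0.0000
    outer loop
      vertex 0.00 0.00 12.48
      vertex 0.00 17.88 0.00
      vertex 0.00 0.00 0.00
    endloop
  endfacet
  facet normal 1.0000 0.0000 0.0000
    outer loop
      vertex 12.26 0.00 0.00
      vertex 12.26 17.88 0.00
      vertex 12.26 0.00 12.48
    endloop
  endfacet
endsolid part

The G0 Z moves step by Δz≈2.08 mm. The G1 loops shrink linearly with z, so the solid tapers from its base footprint up to z≈12.5. Closing with a flat bottom cap and the tapered top and triangulating gives 8 facets — a wedge (ramp): 12.3 × 17.9 mm base, rising to 12.5 mm along the y=0 edge and sloping linearly to z=0 at y=17.9.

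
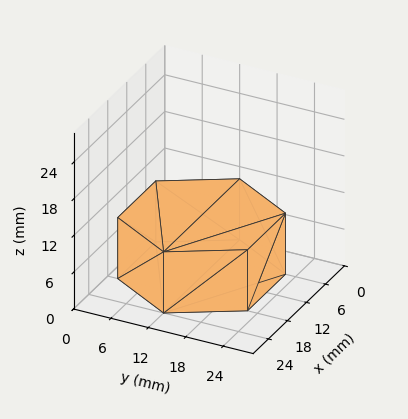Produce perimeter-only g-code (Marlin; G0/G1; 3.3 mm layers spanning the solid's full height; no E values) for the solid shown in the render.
Reading the render: the shape is a regular 6-sided prism (a cylinder approximated with 6 flat sides), circumscribed radius ≈ 12 mm, height ≈ 10 mm (dimensions read to the nearest mm from the axis ticks). For the g-code, the solid's height is divided into equal slices at the stated Δz and each level perimeter traced with G1 moves after a G0 lift.

; perimeter-only toolpath
G21 ; units = mm
G90 ; absolute positioning
G28 ; home
; layer 1
G0 Z3.3
G0 X24.0 Y12.0
G1 X18.0 Y22.4
G1 X6.0 Y22.4
G1 X0.0 Y12.0
G1 X6.0 Y1.6
G1 X18.0 Y1.6
G1 X24.0 Y12.0
; layer 2
G0 Z6.7
G0 X24.0 Y12.0
G1 X18.0 Y22.4
G1 X6.0 Y22.4
G1 X0.0 Y12.0
G1 X6.0 Y1.6
G1 X18.0 Y1.6
G1 X24.0 Y12.0
; layer 3
G0 Z10.0
G0 X24.0 Y12.0
G1 X18.0 Y22.4
G1 X6.0 Y22.4
G1 X0.0 Y12.0
G1 X6.0 Y1.6
G1 X18.0 Y1.6
G1 X24.0 Y12.0
M2 ; end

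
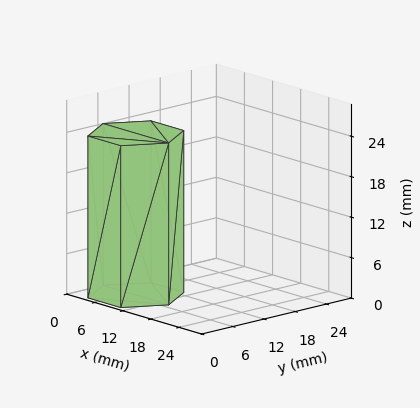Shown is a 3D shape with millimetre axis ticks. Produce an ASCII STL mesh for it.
Reading the render: the shape is a regular 6-sided prism (a cylinder approximated with 6 flat sides), circumscribed radius ≈ 7 mm, height ≈ 24 mm (dimensions read to the nearest mm from the axis ticks). For the STL, each face is triangulated and given an outward normal.

solid part
  facet normal 0.0000 0.0000 -1.0000
    outer loop
      vertex 3.50 13.06 0.00
      vertex 10.50 13.06 0.00
      vertex 14.00 7.00 0.00
    endloop
  endfacet
  facet normal 0.0000 0.0000 -1.0000
    outer loop
      vertex 0.00 7.00 0.00
      vertex 3.50 13.06 0.00
      vertex 14.00 7.00 0.00
    endloop
  endfacet
  facet normal 0.0000 0.0000 -1.0000
    outer loop
      vertex 3.50 0.94 0.00
      vertex 0.00 7.00 0.00
      vertex 14.00 7.00 0.00
    endloop
  endfacet
  facet normal 0.0000 0.0000 -1.0000
    outer loop
      vertex 10.50 0.94 0.00
      vertex 3.50 0.94 0.00
      vertex 14.00 7.00 0.00
    endloop
  endfacet
  facet normal 0.0000 0.0000 1.0000
    outer loop
      vertex 14.00 7.00 24.00
      vertex 10.50 13.06 24.00
      vertex 3.50 13.06 24.00
    endloop
  endfacet
  facet normal 0.0000 0.0000 1.0000
    outer loop
      vertex 14.00 7.00 24.00
      vertex 3.50 13.06 24.00
      vertex 0.00 7.00 24.00
    endloop
  endfacet
  facet normal 0.0000 0.0000 1.0000
    outer loop
      vertex 14.00 7.00 24.00
      vertex 0.00 7.00 24.00
      vertex 3.50 0.94 24.00
    endloop
  endfacet
  facet normal 0.0000 0.0000 1.0000
    outer loop
      vertex 14.00 7.00 24.00
      vertex 3.50 0.94 24.00
      vertex 10.50 0.94 24.00
    endloop
  endfacet
  facet normal 0.8659 0.5001 0.0000
    outer loop
      vertex 14.00 7.00 0.00
      vertex 10.50 13.06 0.00
      vertex 10.50 13.06 24.00
    endloop
  endfacet
  facet normal 0.8659 0.5001 0.0000
    outer loop
      vertex 14.00 7.00 0.00
      vertex 10.50 13.06 24.00
      vertex 14.00 7.00 24.00
    endloop
  endfacet
  facet normal 0.0000 1.0000 0.0000
    outer loop
      vertex 10.50 13.06 0.00
      vertex 3.50 13.06 0.00
      vertex 3.50 13.06 24.00
    endloop
  endfacet
  facet normal 0.0000 1.0000 0.0000
    outer loop
      vertex 10.50 13.06 0.00
      vertex 3.50 13.06 24.00
      vertex 10.50 13.06 24.00
    endloop
  endfacet
  facet normal -0.8659 0.5001 0.0000
    outer loop
      vertex 3.50 13.06 0.00
      vertex 0.00 7.00 0.00
      vertex 0.00 7.00 24.00
    endloop
  endfacet
  facet normal -0.8659 0.5001 0.0000
    outer loop
      vertex 3.50 13.06 0.00
      vertex 0.00 7.00 24.00
      vertex 3.50 13.06 24.00
    endloop
  endfacet
  facet normal -0.8659 -0.5001 0.0000
    outer loop
      vertex 0.00 7.00 0.00
      vertex 3.50 0.94 0.00
      vertex 3.50 0.94 24.00
    endloop
  endfacet
  facet normal -0.8659 -0.5001 0.0000
    outer loop
      vertex 0.00 7.00 0.00
      vertex 3.50 0.94 24.00
      vertex 0.00 7.00 24.00
    endloop
  endfacet
  facet normal 0.0000 -1.0000 0.0000
    outer loop
      vertex 3.50 0.94 0.00
      vertex 10.50 0.94 0.00
      vertex 10.50 0.94 24.00
    endloop
  endfacet
  facet normal 0.0000 -1.0000 0.0000
    outer loop
      vertex 3.50 0.94 0.00
      vertex 10.50 0.94 24.00
      vertex 3.50 0.94 24.00
    endloop
  endfacet
  facet normal 0.8659 -0.5001 0.0000
    outer loop
      vertex 10.50 0.94 0.00
      vertex 14.00 7.00 0.00
      vertex 14.00 7.00 24.00
    endloop
  endfacet
  facet normal 0.8659 -0.5001 0.0000
    outer loop
      vertex 10.50 0.94 0.00
      vertex 14.00 7.00 24.00
      vertex 10.50 0.94 24.00
    endloop
  endfacet
endsolid part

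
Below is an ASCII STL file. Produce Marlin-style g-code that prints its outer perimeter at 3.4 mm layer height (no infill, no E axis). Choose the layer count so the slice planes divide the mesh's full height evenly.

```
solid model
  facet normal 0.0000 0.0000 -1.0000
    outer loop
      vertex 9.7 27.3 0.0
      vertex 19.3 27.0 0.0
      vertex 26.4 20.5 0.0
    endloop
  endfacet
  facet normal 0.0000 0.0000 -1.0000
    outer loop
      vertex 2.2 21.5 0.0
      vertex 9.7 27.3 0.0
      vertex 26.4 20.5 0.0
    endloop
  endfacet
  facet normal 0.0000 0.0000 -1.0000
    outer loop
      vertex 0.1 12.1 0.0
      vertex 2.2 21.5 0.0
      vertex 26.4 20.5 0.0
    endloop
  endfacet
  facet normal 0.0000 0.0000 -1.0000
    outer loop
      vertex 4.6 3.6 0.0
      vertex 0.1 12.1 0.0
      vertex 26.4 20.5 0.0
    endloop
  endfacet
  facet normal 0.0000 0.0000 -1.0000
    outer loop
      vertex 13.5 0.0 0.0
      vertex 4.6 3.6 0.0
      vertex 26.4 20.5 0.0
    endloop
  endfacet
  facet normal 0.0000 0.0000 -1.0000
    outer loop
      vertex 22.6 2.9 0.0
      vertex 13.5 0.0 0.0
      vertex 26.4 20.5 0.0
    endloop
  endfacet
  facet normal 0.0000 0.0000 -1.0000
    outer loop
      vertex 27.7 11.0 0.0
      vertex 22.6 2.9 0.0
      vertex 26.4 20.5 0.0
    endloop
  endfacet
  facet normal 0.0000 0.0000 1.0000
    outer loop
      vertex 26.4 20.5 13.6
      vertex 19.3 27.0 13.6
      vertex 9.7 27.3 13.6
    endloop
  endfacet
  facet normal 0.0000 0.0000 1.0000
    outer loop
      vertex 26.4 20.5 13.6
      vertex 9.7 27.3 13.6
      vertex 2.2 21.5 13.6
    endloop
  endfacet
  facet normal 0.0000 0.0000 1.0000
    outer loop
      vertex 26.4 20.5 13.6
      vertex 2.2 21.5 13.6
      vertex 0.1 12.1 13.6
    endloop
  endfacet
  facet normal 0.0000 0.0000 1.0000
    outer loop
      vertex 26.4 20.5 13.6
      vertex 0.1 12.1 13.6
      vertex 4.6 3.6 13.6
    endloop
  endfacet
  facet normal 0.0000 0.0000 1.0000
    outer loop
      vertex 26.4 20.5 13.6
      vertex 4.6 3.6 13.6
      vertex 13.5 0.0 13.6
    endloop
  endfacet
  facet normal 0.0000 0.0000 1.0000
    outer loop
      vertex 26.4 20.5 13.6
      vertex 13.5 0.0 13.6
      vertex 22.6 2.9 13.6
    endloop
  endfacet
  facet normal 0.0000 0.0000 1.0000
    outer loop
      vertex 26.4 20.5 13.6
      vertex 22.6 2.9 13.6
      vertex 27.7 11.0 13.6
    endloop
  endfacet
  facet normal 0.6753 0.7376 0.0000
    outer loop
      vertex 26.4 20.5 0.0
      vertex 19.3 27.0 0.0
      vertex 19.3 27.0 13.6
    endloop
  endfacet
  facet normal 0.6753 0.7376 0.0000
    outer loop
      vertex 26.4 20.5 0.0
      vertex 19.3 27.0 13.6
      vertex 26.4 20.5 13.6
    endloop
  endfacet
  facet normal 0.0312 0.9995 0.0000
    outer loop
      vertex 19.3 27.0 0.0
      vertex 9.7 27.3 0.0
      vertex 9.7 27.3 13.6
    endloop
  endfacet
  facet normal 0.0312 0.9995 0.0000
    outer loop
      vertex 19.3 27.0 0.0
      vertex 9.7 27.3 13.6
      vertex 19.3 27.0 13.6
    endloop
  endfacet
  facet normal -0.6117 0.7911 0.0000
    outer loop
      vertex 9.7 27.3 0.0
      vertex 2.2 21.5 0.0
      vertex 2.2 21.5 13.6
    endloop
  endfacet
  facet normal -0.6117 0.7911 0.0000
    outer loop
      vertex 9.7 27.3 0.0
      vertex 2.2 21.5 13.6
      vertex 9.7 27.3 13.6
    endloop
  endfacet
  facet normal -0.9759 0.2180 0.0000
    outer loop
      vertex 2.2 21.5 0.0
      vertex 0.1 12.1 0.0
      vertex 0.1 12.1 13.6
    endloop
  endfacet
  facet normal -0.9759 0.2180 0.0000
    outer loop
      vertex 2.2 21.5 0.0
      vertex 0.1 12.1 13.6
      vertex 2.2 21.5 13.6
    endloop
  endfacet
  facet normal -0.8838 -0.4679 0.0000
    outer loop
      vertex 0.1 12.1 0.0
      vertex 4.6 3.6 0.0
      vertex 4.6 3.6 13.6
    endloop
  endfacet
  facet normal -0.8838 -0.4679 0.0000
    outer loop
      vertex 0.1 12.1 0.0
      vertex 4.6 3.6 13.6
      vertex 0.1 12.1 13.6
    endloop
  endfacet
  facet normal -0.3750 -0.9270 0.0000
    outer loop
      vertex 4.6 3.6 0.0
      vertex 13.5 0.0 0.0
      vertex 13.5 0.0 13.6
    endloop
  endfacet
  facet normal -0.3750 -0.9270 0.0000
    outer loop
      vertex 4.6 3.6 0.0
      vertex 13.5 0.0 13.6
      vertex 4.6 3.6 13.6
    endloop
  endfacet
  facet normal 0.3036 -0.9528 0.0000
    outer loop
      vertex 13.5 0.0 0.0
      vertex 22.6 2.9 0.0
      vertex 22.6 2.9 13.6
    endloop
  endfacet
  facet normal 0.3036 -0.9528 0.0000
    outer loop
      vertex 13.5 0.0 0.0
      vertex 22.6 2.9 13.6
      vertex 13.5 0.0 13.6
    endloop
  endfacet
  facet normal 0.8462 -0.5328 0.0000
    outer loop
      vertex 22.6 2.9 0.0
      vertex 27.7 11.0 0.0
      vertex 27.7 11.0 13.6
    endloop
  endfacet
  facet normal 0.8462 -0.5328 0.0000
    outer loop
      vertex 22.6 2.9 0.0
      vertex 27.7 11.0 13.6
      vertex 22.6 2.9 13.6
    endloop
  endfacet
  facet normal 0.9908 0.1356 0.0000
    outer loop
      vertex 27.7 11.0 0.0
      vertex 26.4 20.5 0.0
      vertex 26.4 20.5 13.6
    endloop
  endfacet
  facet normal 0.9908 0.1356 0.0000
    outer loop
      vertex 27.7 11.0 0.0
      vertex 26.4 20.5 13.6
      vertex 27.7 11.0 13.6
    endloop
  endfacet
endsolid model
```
; perimeter-only toolpath
G21 ; units = mm
G90 ; absolute positioning
G28 ; home
; layer 1
G0 Z3.4
G0 X26.4 Y20.5
G1 X19.3 Y27.0
G1 X9.7 Y27.3
G1 X2.2 Y21.5
G1 X0.1 Y12.1
G1 X4.6 Y3.6
G1 X13.5 Y0.0
G1 X22.6 Y2.9
G1 X27.7 Y11.0
G1 X26.4 Y20.5
; layer 2
G0 Z6.8
G0 X26.4 Y20.5
G1 X19.3 Y27.0
G1 X9.7 Y27.3
G1 X2.2 Y21.5
G1 X0.1 Y12.1
G1 X4.6 Y3.6
G1 X13.5 Y0.0
G1 X22.6 Y2.9
G1 X27.7 Y11.0
G1 X26.4 Y20.5
; layer 3
G0 Z10.2
G0 X26.4 Y20.5
G1 X19.3 Y27.0
G1 X9.7 Y27.3
G1 X2.2 Y21.5
G1 X0.1 Y12.1
G1 X4.6 Y3.6
G1 X13.5 Y0.0
G1 X22.6 Y2.9
G1 X27.7 Y11.0
G1 X26.4 Y20.5
; layer 4
G0 Z13.6
G0 X26.4 Y20.5
G1 X19.3 Y27.0
G1 X9.7 Y27.3
G1 X2.2 Y21.5
G1 X0.1 Y12.1
G1 X4.6 Y3.6
G1 X13.5 Y0.0
G1 X22.6 Y2.9
G1 X27.7 Y11.0
G1 X26.4 Y20.5
M2 ; end

The solid is a regular 9-sided prism (a cylinder approximated with 9 flat sides), circumscribed radius ≈ 14 mm, height ≈ 13.6 mm. Slicing at Δz = 3.4 mm — 4 equal slices spanning the solid's height, so layer i sits at z = i·h/4 — gives 4 non-empty perimeters. Each is a 9-segment closed polygon; G0 lifts to the layer z and rapids to the start vertex, then G1 traces the edges.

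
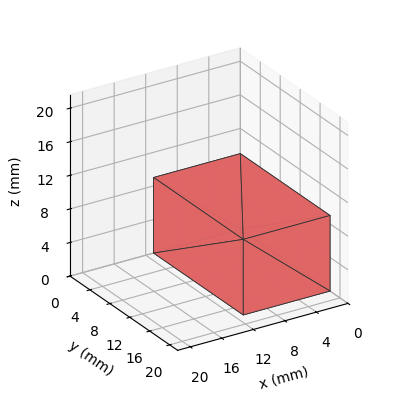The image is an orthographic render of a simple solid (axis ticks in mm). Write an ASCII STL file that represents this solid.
Reading the render: the shape is a rectangular box, roughly 11 × 18 mm footprint and 9 mm tall (dimensions read to the nearest mm from the axis ticks). For the STL, each face is triangulated and given an outward normal.

solid part
  facet normal 0.0000 0.0000 -1.0000
    outer loop
      vertex 11.0 18.0 0.0
      vertex 11.0 0.0 0.0
      vertex 0.0 0.0 0.0
    endloop
  endfacet
  facet normal 0.0000 0.0000 -1.0000
    outer loop
      vertex 0.0 18.0 0.0
      vertex 11.0 18.0 0.0
      vertex 0.0 0.0 0.0
    endloop
  endfacet
  facet normal 0.0000 0.0000 1.0000
    outer loop
      vertex 0.0 0.0 9.0
      vertex 11.0 0.0 9.0
      vertex 11.0 18.0 9.0
    endloop
  endfacet
  facet normal 0.0000 0.0000 1.0000
    outer loop
      vertex 0.0 0.0 9.0
      vertex 11.0 18.0 9.0
      vertex 0.0 18.0 9.0
    endloop
  endfacet
  facet normal 0.0000 -1.0000 0.0000
    outer loop
      vertex 0.0 0.0 0.0
      vertex 11.0 0.0 0.0
      vertex 11.0 0.0 9.0
    endloop
  endfacet
  facet normal 0.0000 -1.0000 0.0000
    outer loop
      vertex 0.0 0.0 0.0
      vertex 11.0 0.0 9.0
      vertex 0.0 0.0 9.0
    endloop
  endfacet
  facet normal 0.0000 1.0000 0.0000
    outer loop
      vertex 11.0 18.0 9.0
      vertex 11.0 18.0 0.0
      vertex 0.0 18.0 0.0
    endloop
  endfacet
  facet normal 0.0000 1.0000 0.0000
    outer loop
      vertex 0.0 18.0 9.0
      vertex 11.0 18.0 9.0
      vertex 0.0 18.0 0.0
    endloop
  endfacet
  facet normal -1.0000 0.0000 0.0000
    outer loop
      vertex 0.0 18.0 9.0
      vertex 0.0 18.0 0.0
      vertex 0.0 0.0 0.0
    endloop
  endfacet
  facet normal -1.0000 0.0000 0.0000
    outer loop
      vertex 0.0 0.0 9.0
      vertex 0.0 18.0 9.0
      vertex 0.0 0.0 0.0
    endloop
  endfacet
  facet normal 1.0000 0.0000 0.0000
    outer loop
      vertex 11.0 0.0 0.0
      vertex 11.0 18.0 0.0
      vertex 11.0 18.0 9.0
    endloop
  endfacet
  facet normal 1.0000 0.0000 0.0000
    outer loop
      vertex 11.0 0.0 0.0
      vertex 11.0 18.0 9.0
      vertex 11.0 0.0 9.0
    endloop
  endfacet
endsolid part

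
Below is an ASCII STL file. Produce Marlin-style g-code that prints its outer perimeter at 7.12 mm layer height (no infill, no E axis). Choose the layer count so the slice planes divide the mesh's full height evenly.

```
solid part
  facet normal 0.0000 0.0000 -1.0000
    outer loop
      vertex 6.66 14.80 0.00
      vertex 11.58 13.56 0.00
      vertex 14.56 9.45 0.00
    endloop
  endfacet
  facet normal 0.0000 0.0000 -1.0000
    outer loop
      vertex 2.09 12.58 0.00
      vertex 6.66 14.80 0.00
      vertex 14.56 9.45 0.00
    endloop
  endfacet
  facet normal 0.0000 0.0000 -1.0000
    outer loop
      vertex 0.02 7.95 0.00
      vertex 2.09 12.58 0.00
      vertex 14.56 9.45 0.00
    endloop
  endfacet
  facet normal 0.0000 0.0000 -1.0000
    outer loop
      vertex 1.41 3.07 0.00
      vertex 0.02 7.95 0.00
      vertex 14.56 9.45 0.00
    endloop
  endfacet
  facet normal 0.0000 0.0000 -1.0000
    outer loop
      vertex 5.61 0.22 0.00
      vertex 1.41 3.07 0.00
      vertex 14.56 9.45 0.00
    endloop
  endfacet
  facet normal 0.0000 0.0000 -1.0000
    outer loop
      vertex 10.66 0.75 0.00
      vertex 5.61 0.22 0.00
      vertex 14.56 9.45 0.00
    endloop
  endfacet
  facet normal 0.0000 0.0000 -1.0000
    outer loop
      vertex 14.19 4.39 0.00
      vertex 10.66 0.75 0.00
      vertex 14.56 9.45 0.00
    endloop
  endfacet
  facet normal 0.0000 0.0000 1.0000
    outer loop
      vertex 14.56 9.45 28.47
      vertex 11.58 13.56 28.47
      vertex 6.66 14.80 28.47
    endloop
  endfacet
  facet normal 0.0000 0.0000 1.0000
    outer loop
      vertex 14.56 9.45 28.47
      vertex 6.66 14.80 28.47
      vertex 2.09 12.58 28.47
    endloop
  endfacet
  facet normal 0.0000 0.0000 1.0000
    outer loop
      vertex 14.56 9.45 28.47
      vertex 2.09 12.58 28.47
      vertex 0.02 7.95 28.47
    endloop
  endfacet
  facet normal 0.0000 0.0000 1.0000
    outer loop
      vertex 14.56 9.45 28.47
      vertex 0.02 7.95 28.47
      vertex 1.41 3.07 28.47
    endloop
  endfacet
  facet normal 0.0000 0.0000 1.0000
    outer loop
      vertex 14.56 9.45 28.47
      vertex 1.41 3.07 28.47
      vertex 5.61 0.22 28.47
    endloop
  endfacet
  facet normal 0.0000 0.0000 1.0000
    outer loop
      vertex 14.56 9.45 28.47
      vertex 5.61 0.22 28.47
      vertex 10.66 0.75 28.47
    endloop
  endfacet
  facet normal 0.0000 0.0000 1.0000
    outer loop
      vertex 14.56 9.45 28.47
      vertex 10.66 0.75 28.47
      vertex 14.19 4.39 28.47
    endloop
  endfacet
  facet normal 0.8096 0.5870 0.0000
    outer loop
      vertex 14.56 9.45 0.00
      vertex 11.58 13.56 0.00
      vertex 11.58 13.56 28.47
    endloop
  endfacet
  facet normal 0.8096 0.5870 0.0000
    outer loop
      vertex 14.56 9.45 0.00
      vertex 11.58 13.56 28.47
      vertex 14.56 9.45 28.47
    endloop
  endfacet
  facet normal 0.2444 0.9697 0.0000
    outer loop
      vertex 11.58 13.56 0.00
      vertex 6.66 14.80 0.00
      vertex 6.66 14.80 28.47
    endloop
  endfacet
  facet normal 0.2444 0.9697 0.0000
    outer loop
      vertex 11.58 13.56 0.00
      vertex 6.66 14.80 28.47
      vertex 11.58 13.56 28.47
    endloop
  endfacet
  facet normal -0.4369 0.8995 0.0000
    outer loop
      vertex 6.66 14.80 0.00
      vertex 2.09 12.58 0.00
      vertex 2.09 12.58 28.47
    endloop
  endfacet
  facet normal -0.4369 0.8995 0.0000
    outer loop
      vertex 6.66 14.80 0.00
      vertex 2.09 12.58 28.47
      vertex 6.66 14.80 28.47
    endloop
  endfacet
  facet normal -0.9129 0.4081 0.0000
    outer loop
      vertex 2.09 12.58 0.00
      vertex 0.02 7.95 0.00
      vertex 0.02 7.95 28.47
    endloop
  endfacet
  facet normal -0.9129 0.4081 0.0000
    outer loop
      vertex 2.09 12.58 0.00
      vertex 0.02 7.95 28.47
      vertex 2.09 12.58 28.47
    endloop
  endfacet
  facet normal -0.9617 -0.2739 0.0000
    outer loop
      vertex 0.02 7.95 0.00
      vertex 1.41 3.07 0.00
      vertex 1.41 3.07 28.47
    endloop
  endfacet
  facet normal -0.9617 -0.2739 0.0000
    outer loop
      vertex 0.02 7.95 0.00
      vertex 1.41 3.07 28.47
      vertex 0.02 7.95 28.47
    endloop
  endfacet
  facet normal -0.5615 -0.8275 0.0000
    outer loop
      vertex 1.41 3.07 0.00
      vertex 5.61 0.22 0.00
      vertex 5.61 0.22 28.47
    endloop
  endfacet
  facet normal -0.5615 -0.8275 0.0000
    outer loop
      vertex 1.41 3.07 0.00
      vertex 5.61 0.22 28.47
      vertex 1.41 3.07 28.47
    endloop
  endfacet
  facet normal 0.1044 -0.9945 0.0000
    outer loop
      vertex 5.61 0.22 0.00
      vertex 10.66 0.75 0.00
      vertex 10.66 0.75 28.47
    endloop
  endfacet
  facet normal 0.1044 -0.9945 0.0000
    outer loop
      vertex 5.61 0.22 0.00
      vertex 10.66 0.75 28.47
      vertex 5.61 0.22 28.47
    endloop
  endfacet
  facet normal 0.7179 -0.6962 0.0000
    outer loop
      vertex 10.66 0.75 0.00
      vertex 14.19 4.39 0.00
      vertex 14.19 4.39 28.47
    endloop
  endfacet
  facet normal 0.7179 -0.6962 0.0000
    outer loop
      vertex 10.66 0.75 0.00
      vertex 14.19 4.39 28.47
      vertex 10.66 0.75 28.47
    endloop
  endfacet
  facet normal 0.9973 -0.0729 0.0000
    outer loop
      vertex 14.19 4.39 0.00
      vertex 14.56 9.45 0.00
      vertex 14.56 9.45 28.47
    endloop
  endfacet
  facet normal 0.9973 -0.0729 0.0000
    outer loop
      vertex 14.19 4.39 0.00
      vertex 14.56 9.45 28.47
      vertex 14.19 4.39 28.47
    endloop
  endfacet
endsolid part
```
; perimeter-only toolpath
G21 ; units = mm
G90 ; absolute positioning
G28 ; home
; layer 1
G0 Z7.12
G0 X14.56 Y9.45
G1 X11.58 Y13.56
G1 X6.66 Y14.80
G1 X2.09 Y12.58
G1 X0.02 Y7.95
G1 X1.41 Y3.07
G1 X5.61 Y0.22
G1 X10.66 Y0.75
G1 X14.19 Y4.39
G1 X14.56 Y9.45
; layer 2
G0 Z14.23
G0 X14.56 Y9.45
G1 X11.58 Y13.56
G1 X6.66 Y14.80
G1 X2.09 Y12.58
G1 X0.02 Y7.95
G1 X1.41 Y3.07
G1 X5.61 Y0.22
G1 X10.66 Y0.75
G1 X14.19 Y4.39
G1 X14.56 Y9.45
; layer 3
G0 Z21.35
G0 X14.56 Y9.45
G1 X11.58 Y13.56
G1 X6.66 Y14.80
G1 X2.09 Y12.58
G1 X0.02 Y7.95
G1 X1.41 Y3.07
G1 X5.61 Y0.22
G1 X10.66 Y0.75
G1 X14.19 Y4.39
G1 X14.56 Y9.45
; layer 4
G0 Z28.47
G0 X14.56 Y9.45
G1 X11.58 Y13.56
G1 X6.66 Y14.80
G1 X2.09 Y12.58
G1 X0.02 Y7.95
G1 X1.41 Y3.07
G1 X5.61 Y0.22
G1 X10.66 Y0.75
G1 X14.19 Y4.39
G1 X14.56 Y9.45
M2 ; end

The solid is a regular 9-sided prism (a cylinder approximated with 9 flat sides), circumscribed radius ≈ 7.42 mm, height ≈ 28.5 mm. Slicing at Δz = 7.12 mm — 4 equal slices spanning the solid's height, so layer i sits at z = i·h/4 — gives 4 non-empty perimeters. Each is a 9-segment closed polygon; G0 lifts to the layer z and rapids to the start vertex, then G1 traces the edges.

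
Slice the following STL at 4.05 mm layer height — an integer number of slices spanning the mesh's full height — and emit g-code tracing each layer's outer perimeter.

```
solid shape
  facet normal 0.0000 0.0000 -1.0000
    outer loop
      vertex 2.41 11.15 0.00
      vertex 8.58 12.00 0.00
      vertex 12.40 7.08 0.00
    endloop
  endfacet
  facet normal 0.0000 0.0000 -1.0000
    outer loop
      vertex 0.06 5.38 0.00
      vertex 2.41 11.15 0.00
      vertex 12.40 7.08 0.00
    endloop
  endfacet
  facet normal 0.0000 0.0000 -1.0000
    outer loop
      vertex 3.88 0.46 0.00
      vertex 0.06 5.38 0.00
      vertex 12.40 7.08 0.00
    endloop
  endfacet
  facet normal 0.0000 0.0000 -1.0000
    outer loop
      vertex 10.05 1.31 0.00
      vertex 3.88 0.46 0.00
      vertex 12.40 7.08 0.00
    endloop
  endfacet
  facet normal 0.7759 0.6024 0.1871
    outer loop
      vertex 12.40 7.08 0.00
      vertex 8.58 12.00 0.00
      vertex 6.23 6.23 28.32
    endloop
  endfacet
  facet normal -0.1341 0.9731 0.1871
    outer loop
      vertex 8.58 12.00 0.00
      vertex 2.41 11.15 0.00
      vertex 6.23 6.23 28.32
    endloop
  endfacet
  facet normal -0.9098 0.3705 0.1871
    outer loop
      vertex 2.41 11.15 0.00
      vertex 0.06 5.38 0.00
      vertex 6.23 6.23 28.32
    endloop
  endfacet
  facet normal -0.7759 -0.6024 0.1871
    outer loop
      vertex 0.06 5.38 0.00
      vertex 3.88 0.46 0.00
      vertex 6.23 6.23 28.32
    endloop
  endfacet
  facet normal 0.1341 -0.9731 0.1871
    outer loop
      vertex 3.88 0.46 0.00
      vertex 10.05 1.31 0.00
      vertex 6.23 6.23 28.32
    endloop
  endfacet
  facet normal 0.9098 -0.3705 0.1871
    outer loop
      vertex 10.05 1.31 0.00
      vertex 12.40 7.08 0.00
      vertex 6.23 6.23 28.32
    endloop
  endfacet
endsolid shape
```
; perimeter-only toolpath
G21 ; units = mm
G90 ; absolute positioning
G28 ; home
; layer 1
G0 Z4.05
G0 X11.52 Y6.96
G1 X8.24 Y11.18
G1 X2.96 Y10.45
G1 X0.94 Y5.50
G1 X4.22 Y1.28
G1 X9.50 Y2.01
G1 X11.52 Y6.96
; layer 2
G0 Z8.09
G0 X10.64 Y6.84
G1 X7.91 Y10.35
G1 X3.50 Y9.74
G1 X1.82 Y5.62
G1 X4.55 Y2.11
G1 X8.96 Y2.72
G1 X10.64 Y6.84
; layer 3
G0 Z12.14
G0 X9.76 Y6.72
G1 X7.57 Y9.53
G1 X4.05 Y9.04
G1 X2.70 Y5.74
G1 X4.89 Y2.93
G1 X8.41 Y3.42
G1 X9.76 Y6.72
; layer 4
G0 Z16.18
G0 X8.87 Y6.59
G1 X7.24 Y8.70
G1 X4.59 Y8.34
G1 X3.59 Y5.87
G1 X5.22 Y3.76
G1 X7.87 Y4.12
G1 X8.87 Y6.59
; layer 5
G0 Z20.23
G0 X7.99 Y6.47
G1 X6.90 Y7.88
G1 X5.14 Y7.64
G1 X4.47 Y5.99
G1 X5.56 Y4.58
G1 X7.32 Y4.82
G1 X7.99 Y6.47
; layer 6
G0 Z24.27
G0 X7.11 Y6.35
G1 X6.57 Y7.05
G1 X5.68 Y6.93
G1 X5.35 Y6.11
G1 X5.89 Y5.41
G1 X6.78 Y5.53
G1 X7.11 Y6.35
M2 ; end

The solid is a regular 6-sided pyramid, base circumscribed radius ≈ 6.23 mm, apex at z ≈ 28.3 mm. Slicing at Δz = 4.05 mm — 7 equal slices spanning the solid's height, so layer i sits at z = i·h/7 — gives 6 non-empty perimeters. Each is a 6-segment closed polygon; G0 lifts to the layer z and rapids to the start vertex, then G1 traces the edges. The cross-section shrinks linearly with z (the slice at the apex is degenerate and omitted).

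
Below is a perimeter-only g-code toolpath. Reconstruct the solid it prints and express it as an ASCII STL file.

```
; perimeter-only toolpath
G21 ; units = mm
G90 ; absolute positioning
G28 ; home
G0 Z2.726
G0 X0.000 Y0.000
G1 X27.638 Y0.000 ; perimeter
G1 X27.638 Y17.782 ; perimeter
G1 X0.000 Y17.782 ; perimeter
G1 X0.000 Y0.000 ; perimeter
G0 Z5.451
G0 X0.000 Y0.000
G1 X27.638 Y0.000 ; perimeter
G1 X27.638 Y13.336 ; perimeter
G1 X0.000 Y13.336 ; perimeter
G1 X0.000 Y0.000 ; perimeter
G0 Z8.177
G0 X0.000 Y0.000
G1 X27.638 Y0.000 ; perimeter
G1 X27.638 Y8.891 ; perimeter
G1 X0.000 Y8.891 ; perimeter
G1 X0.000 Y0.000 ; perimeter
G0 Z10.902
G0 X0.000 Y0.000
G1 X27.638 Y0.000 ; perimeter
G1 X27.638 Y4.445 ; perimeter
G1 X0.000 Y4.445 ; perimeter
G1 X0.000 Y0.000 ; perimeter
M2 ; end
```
solid part
  facet normal 0.0000 0.0000 -1.0000
    outer loop
      vertex 27.638 22.227 0.000
      vertex 27.638 0.000 0.000
      vertex 0.000 0.000 0.000
    endloop
  endfacet
  facet normal 0.0000 0.0000 -1.0000
    outer loop
      vertex 0.000 22.227 0.000
      vertex 27.638 22.227 0.000
      vertex 0.000 0.000 0.000
    endloop
  endfacet
  facet normal 0.0000 -1.0000 0.0000
    outer loop
      vertex 0.000 0.000 0.000
      vertex 27.638 0.000 0.000
      vertex 27.638 0.000 13.628
    endloop
  endfacet
  facet normal 0.0000 -1.0000 0.0000
    outer loop
      vertex 0.000 0.000 0.000
      vertex 27.638 0.000 13.628
      vertex 0.000 0.000 13.628
    endloop
  endfacet
  facet normal 0.0000 0.5227 0.8525
    outer loop
      vertex 0.000 0.000 13.628
      vertex 27.638 0.000 13.628
      vertex 27.638 22.227 0.000
    endloop
  endfacet
  facet normal 0.0000 0.5227 0.8525
    outer loop
      vertex 0.000 0.000 13.628
      vertex 27.638 22.227 0.000
      vertex 0.000 22.227 0.000
    endloop
  endfacet
  facet normal -1.0000 0.0000 0.0000
    outer loop
      vertex 0.000 0.000 13.628
      vertex 0.000 22.227 0.000
      vertex 0.000 0.000 0.000
    endloop
  endfacet
  facet normal 1.0000 0.0000 0.0000
    outer loop
      vertex 27.638 0.000 0.000
      vertex 27.638 22.227 0.000
      vertex 27.638 0.000 13.628
    endloop
  endfacet
endsolid part

The G0 Z moves step by Δz≈2.726 mm. The G1 loops shrink linearly with z, so the solid tapers from its base footprint up to z≈13.6. Closing with a flat bottom cap and the tapered top and triangulating gives 8 facets — a wedge (ramp): 27.6 × 22.2 mm base, rising to 13.6 mm along the y=0 edge and sloping linearly to z=0 at y=22.2.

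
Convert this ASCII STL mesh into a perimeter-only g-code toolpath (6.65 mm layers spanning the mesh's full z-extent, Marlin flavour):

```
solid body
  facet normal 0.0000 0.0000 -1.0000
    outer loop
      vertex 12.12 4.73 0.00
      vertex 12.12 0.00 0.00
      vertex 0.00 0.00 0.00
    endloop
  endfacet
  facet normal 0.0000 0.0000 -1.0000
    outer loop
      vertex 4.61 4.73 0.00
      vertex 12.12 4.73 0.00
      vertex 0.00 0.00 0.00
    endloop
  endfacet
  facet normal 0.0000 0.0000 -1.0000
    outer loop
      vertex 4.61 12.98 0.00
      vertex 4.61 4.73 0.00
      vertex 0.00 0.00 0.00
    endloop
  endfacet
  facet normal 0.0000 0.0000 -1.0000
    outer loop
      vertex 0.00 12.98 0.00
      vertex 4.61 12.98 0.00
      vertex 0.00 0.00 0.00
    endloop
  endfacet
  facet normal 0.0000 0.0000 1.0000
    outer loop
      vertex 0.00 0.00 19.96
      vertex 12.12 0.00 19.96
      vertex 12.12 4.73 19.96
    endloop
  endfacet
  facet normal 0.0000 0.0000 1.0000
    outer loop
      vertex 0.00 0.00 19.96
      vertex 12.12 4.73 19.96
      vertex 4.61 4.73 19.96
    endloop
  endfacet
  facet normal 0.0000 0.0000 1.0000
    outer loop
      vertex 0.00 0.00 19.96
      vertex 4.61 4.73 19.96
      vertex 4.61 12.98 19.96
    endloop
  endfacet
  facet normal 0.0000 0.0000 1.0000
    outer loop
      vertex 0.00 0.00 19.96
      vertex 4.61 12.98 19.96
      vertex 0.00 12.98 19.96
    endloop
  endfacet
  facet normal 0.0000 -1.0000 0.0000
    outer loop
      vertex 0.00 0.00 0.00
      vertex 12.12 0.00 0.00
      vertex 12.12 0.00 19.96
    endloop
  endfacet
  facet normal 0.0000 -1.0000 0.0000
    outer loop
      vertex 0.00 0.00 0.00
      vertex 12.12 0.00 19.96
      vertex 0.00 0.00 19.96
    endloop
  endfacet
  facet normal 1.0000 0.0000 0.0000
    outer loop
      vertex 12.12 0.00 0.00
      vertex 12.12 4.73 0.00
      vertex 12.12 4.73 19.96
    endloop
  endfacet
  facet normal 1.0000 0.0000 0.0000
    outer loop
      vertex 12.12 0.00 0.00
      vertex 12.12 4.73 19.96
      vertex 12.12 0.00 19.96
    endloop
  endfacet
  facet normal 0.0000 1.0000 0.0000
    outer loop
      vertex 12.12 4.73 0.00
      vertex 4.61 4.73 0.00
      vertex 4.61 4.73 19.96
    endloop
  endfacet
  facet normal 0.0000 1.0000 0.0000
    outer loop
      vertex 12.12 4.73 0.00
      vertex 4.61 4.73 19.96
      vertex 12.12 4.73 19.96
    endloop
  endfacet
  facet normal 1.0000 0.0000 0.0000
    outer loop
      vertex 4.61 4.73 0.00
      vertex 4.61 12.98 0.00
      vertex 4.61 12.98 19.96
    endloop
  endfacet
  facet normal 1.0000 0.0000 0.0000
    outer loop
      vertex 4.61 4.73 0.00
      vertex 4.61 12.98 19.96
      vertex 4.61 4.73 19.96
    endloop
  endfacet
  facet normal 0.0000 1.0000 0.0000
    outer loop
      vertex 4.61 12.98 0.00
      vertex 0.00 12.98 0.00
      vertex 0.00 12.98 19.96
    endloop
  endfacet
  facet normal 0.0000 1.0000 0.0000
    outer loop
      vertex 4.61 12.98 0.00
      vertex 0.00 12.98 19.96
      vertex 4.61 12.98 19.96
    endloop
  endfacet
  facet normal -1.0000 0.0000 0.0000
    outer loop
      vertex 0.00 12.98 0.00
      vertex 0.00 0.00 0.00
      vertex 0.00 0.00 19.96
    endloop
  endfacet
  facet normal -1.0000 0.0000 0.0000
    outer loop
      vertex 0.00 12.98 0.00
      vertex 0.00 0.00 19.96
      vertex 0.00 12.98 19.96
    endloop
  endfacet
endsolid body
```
; perimeter-only toolpath
G21 ; units = mm
G90 ; absolute positioning
G28 ; home
; layer 1
G0 Z6.65
G0 X0.00 Y0.00
G1 X12.12 Y0.00
G1 X12.12 Y4.73
G1 X4.61 Y4.73
G1 X4.61 Y12.98
G1 X0.00 Y12.98
G1 X0.00 Y0.00
; layer 2
G0 Z13.31
G0 X0.00 Y0.00
G1 X12.12 Y0.00
G1 X12.12 Y4.73
G1 X4.61 Y4.73
G1 X4.61 Y12.98
G1 X0.00 Y12.98
G1 X0.00 Y0.00
; layer 3
G0 Z19.96
G0 X0.00 Y0.00
G1 X12.12 Y0.00
G1 X12.12 Y4.73
G1 X4.61 Y4.73
G1 X4.61 Y12.98
G1 X0.00 Y12.98
G1 X0.00 Y0.00
M2 ; end

The solid is an L-shaped prism: outer 12.1 × 13 mm, arm thicknesses ≈ 4.73 mm (horizontal) and 4.61 mm (vertical), extruded 20 mm in z. Slicing at Δz = 6.65 mm — 3 equal slices spanning the solid's height, so layer i sits at z = i·h/3 — gives 3 non-empty perimeters. Each is a 6-segment closed polygon; G0 lifts to the layer z and rapids to the start vertex, then G1 traces the edges.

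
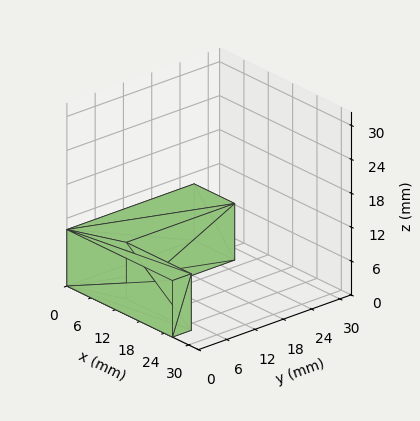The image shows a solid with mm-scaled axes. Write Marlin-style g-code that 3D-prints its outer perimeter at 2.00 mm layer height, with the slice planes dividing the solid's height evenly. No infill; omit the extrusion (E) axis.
Reading the render: the shape is an L-shaped prism: outer 26 × 27 mm, arm thicknesses ≈ 4 mm (horizontal) and 10 mm (vertical), extruded 10 mm in z (dimensions read to the nearest mm from the axis ticks). For the g-code, the solid's height is divided into equal slices at the stated Δz and each level perimeter traced with G1 moves after a G0 lift.

; perimeter-only toolpath
G21 ; units = mm
G90 ; absolute positioning
G28 ; home
; layer 1
G0 Z2.00
G0 X0.00 Y0.00
G1 X26.00 Y0.00
G1 X26.00 Y4.00
G1 X10.00 Y4.00
G1 X10.00 Y27.00
G1 X0.00 Y27.00
G1 X0.00 Y0.00
; layer 2
G0 Z4.00
G0 X0.00 Y0.00
G1 X26.00 Y0.00
G1 X26.00 Y4.00
G1 X10.00 Y4.00
G1 X10.00 Y27.00
G1 X0.00 Y27.00
G1 X0.00 Y0.00
; layer 3
G0 Z6.00
G0 X0.00 Y0.00
G1 X26.00 Y0.00
G1 X26.00 Y4.00
G1 X10.00 Y4.00
G1 X10.00 Y27.00
G1 X0.00 Y27.00
G1 X0.00 Y0.00
; layer 4
G0 Z8.00
G0 X0.00 Y0.00
G1 X26.00 Y0.00
G1 X26.00 Y4.00
G1 X10.00 Y4.00
G1 X10.00 Y27.00
G1 X0.00 Y27.00
G1 X0.00 Y0.00
; layer 5
G0 Z10.00
G0 X0.00 Y0.00
G1 X26.00 Y0.00
G1 X26.00 Y4.00
G1 X10.00 Y4.00
G1 X10.00 Y27.00
G1 X0.00 Y27.00
G1 X0.00 Y0.00
M2 ; end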